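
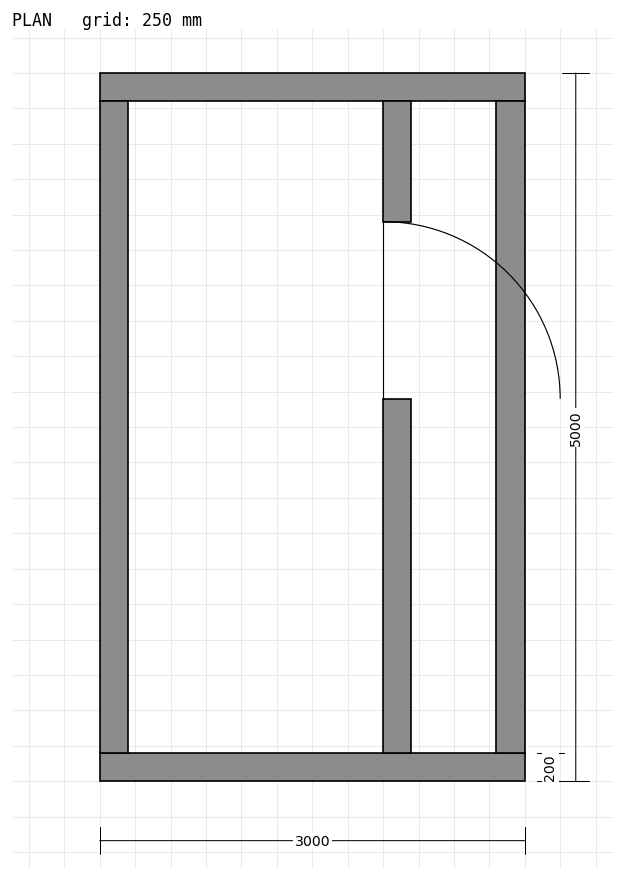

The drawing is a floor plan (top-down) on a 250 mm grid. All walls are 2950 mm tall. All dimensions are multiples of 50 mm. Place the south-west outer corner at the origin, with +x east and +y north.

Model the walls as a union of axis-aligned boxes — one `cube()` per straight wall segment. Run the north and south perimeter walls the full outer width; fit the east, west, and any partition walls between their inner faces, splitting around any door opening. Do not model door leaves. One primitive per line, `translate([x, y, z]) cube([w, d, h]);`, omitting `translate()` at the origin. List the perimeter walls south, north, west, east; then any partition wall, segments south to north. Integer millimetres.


cube([3000, 200, 2950]);
translate([0, 4800, 0]) cube([3000, 200, 2950]);
translate([0, 200, 0]) cube([200, 4600, 2950]);
translate([2800, 200, 0]) cube([200, 4600, 2950]);
translate([2000, 200, 0]) cube([200, 2500, 2950]);
translate([2000, 3950, 0]) cube([200, 850, 2950]);


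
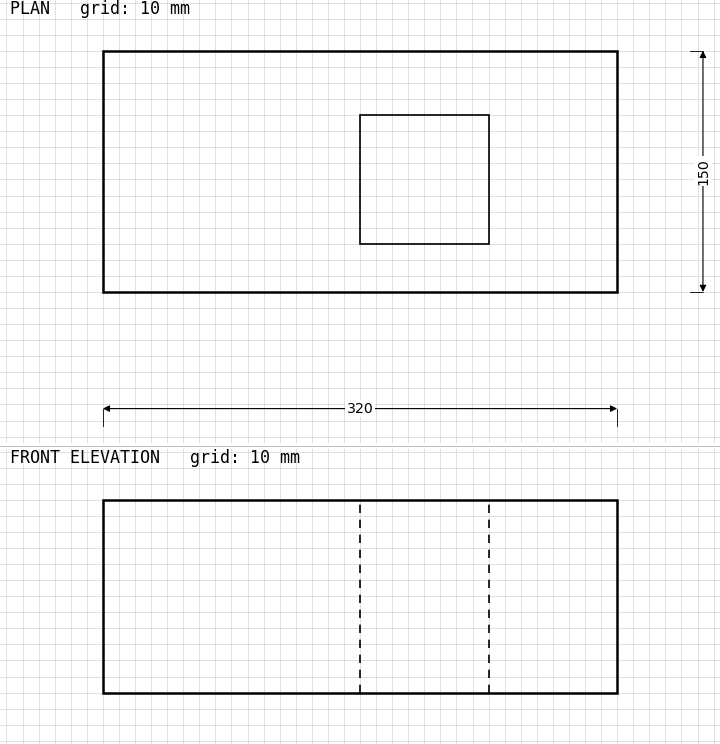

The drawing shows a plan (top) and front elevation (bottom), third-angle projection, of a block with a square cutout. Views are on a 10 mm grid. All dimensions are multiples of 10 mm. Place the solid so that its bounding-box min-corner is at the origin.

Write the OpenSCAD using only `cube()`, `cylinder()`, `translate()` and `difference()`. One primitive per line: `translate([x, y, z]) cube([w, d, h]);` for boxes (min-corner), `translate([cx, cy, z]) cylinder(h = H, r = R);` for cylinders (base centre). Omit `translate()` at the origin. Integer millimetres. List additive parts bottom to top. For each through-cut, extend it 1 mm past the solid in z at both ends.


difference() {
  cube([320, 150, 120]);
  translate([160, 30, -1]) cube([80, 80, 122]);
}


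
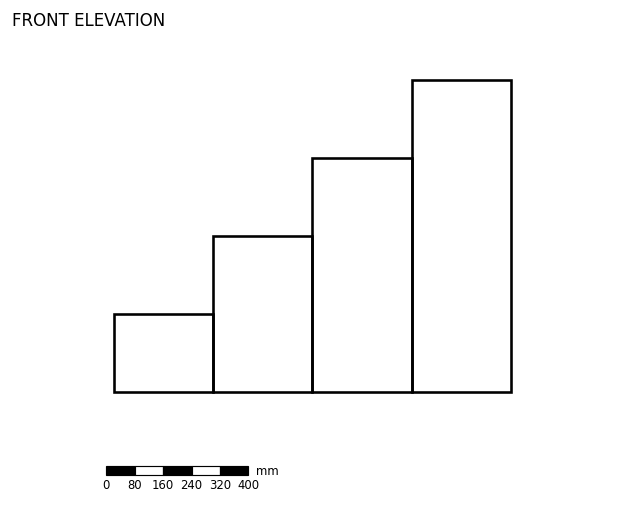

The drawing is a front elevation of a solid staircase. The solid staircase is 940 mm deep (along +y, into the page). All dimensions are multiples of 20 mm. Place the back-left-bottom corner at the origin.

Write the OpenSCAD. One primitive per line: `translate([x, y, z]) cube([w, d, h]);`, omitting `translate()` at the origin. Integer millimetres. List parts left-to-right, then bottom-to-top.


cube([280, 940, 220]);
translate([280, 0, 0]) cube([280, 940, 440]);
translate([560, 0, 0]) cube([280, 940, 660]);
translate([840, 0, 0]) cube([280, 940, 880]);


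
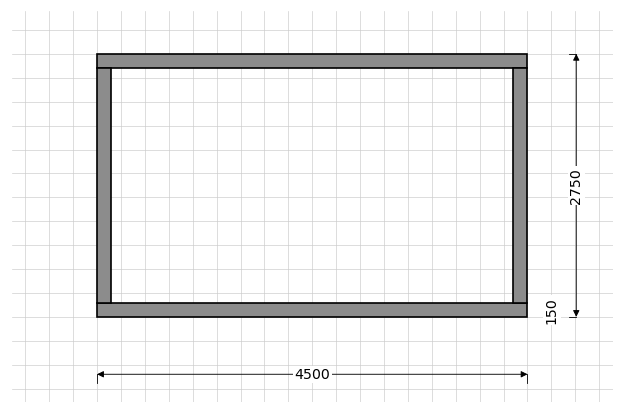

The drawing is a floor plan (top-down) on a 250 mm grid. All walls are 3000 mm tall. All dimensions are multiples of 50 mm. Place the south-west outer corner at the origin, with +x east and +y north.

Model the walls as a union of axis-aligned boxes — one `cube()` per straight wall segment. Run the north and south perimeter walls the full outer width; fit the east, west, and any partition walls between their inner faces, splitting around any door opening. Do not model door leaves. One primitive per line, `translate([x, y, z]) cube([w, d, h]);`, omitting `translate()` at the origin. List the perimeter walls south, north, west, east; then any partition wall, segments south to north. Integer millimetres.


cube([4500, 150, 3000]);
translate([0, 2600, 0]) cube([4500, 150, 3000]);
translate([0, 150, 0]) cube([150, 2450, 3000]);
translate([4350, 150, 0]) cube([150, 2450, 3000]);


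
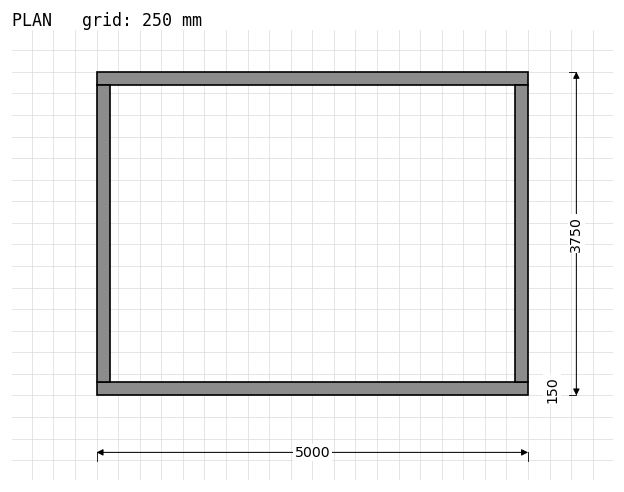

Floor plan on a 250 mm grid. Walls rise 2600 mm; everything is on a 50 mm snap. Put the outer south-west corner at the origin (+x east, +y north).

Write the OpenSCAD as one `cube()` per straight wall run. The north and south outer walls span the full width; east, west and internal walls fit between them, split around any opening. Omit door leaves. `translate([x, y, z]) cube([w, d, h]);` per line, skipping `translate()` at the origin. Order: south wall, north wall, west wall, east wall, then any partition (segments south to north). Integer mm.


cube([5000, 150, 2600]);
translate([0, 3600, 0]) cube([5000, 150, 2600]);
translate([0, 150, 0]) cube([150, 3450, 2600]);
translate([4850, 150, 0]) cube([150, 3450, 2600]);


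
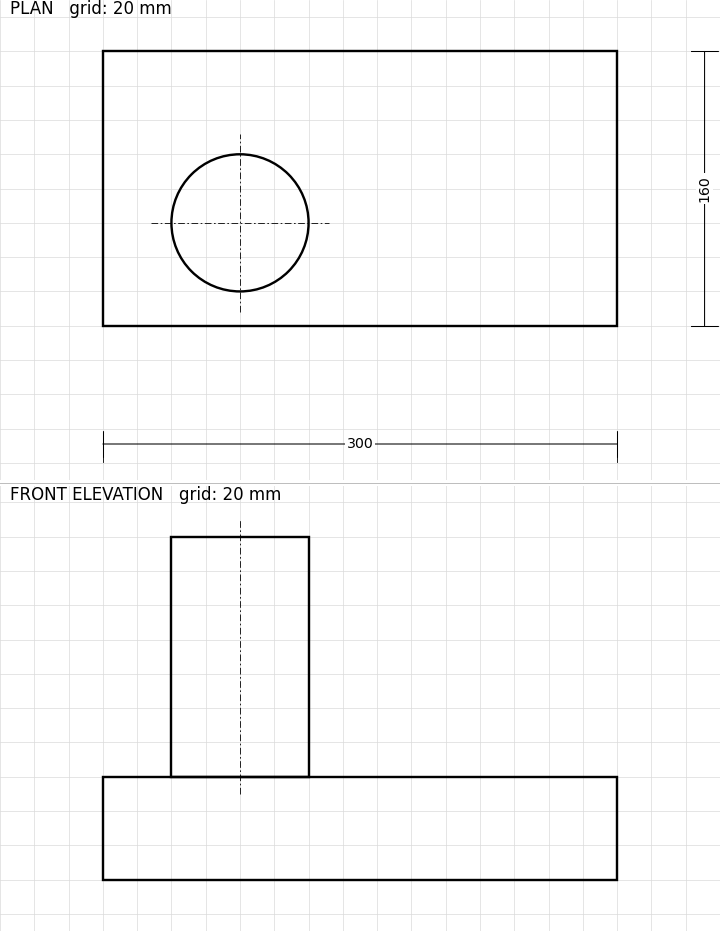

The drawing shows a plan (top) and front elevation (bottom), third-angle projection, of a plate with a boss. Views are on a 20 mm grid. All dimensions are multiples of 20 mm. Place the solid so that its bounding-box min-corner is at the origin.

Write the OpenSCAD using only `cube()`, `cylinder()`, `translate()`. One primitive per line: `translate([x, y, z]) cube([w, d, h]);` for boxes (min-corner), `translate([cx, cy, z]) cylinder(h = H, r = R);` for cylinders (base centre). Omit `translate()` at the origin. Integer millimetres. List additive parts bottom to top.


cube([300, 160, 60]);
translate([80, 60, 60]) cylinder(h = 140, r = 40);


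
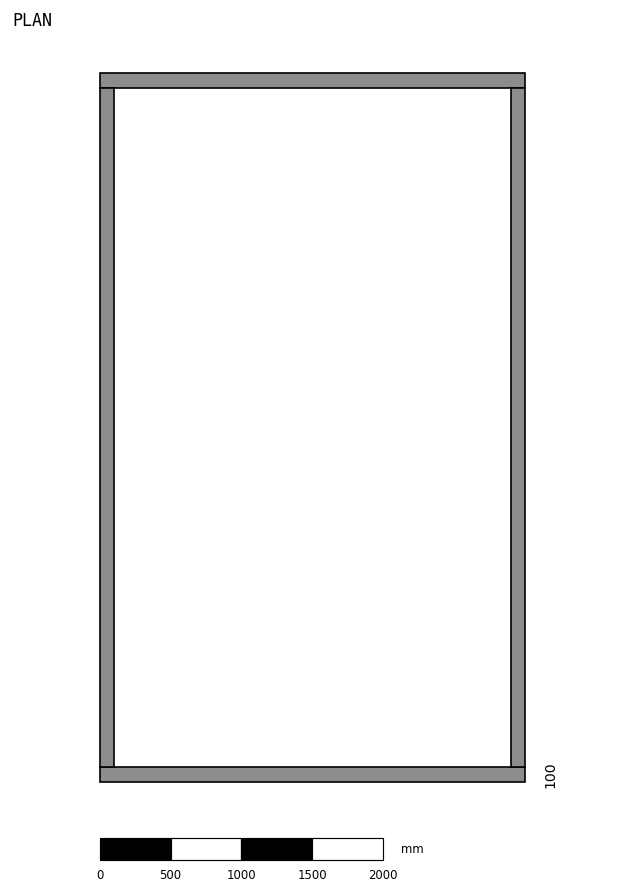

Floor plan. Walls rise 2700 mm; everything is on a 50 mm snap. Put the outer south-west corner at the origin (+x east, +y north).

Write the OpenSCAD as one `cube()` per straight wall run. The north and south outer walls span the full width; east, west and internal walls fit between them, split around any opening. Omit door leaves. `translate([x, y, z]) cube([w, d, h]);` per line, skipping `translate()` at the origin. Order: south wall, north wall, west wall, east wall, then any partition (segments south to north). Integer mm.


cube([3000, 100, 2700]);
translate([0, 4900, 0]) cube([3000, 100, 2700]);
translate([0, 100, 0]) cube([100, 4800, 2700]);
translate([2900, 100, 0]) cube([100, 4800, 2700]);


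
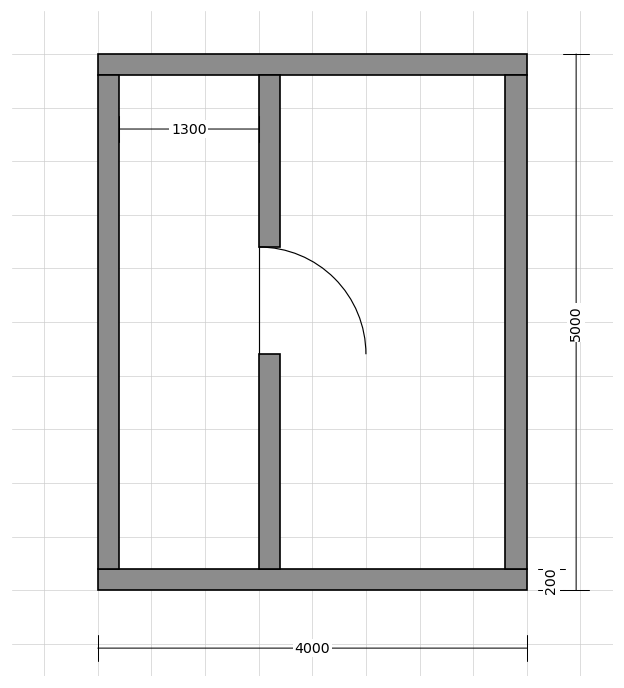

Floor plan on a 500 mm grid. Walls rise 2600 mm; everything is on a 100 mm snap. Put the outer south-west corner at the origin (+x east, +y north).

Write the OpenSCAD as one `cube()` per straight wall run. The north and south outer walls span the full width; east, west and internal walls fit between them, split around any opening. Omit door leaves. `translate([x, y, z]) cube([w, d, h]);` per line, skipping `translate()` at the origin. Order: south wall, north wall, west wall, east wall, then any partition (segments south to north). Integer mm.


cube([4000, 200, 2600]);
translate([0, 4800, 0]) cube([4000, 200, 2600]);
translate([0, 200, 0]) cube([200, 4600, 2600]);
translate([3800, 200, 0]) cube([200, 4600, 2600]);
translate([1500, 200, 0]) cube([200, 2000, 2600]);
translate([1500, 3200, 0]) cube([200, 1600, 2600]);


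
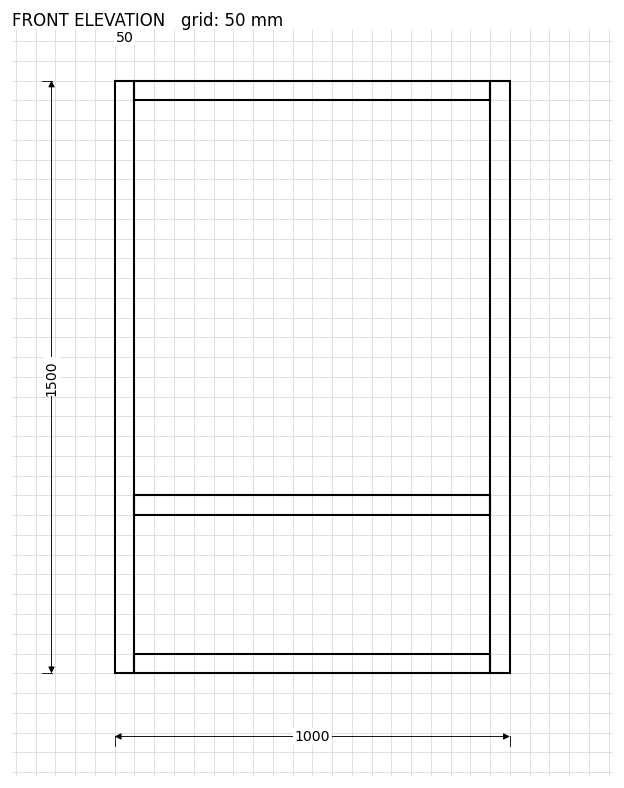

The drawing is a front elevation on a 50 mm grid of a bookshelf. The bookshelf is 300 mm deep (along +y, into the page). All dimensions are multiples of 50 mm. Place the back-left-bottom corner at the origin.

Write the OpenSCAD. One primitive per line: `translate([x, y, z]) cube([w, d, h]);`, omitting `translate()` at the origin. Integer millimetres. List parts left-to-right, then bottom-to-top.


cube([50, 300, 1500]);
translate([50, 0, 0]) cube([900, 300, 50]);
translate([50, 0, 400]) cube([900, 300, 50]);
translate([50, 0, 1450]) cube([900, 300, 50]);
translate([950, 0, 0]) cube([50, 300, 1500]);


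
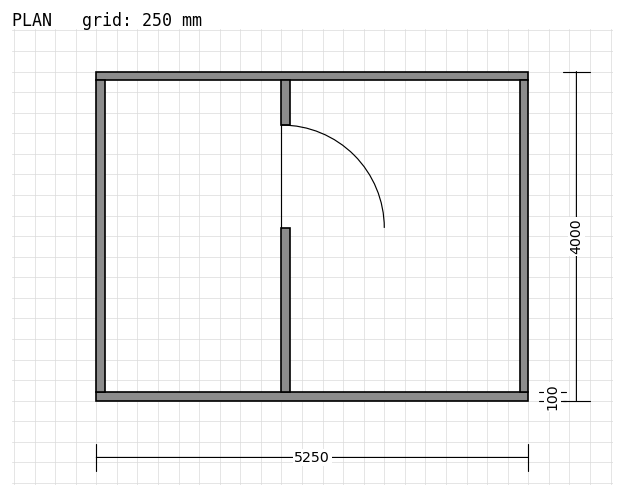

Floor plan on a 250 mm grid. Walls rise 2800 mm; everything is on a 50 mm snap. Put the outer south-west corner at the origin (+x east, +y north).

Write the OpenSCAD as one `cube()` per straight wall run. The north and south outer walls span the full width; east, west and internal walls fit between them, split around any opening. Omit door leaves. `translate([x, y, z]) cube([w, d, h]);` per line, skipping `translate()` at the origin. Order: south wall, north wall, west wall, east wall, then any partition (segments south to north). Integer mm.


cube([5250, 100, 2800]);
translate([0, 3900, 0]) cube([5250, 100, 2800]);
translate([0, 100, 0]) cube([100, 3800, 2800]);
translate([5150, 100, 0]) cube([100, 3800, 2800]);
translate([2250, 100, 0]) cube([100, 2000, 2800]);
translate([2250, 3350, 0]) cube([100, 550, 2800]);


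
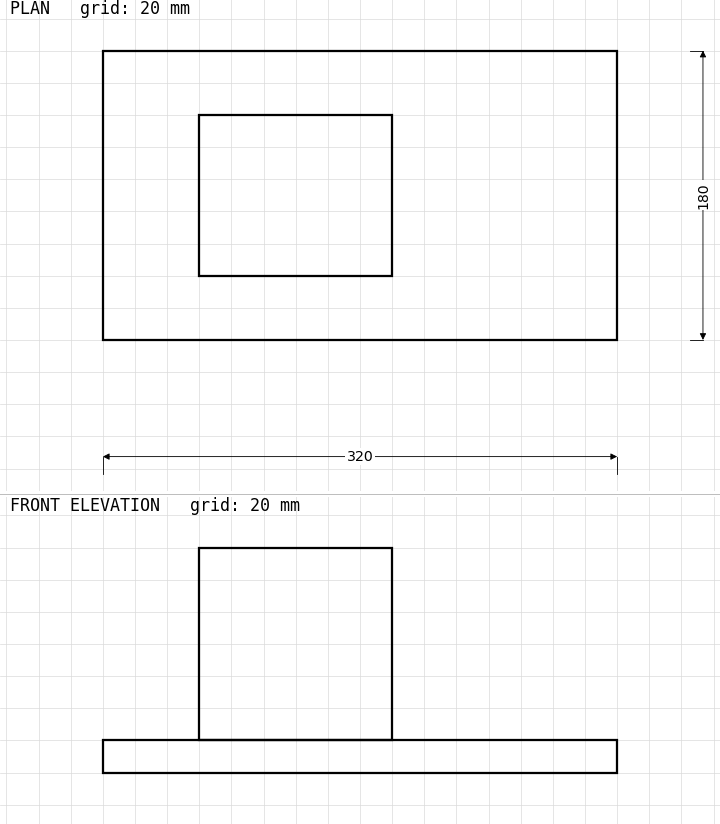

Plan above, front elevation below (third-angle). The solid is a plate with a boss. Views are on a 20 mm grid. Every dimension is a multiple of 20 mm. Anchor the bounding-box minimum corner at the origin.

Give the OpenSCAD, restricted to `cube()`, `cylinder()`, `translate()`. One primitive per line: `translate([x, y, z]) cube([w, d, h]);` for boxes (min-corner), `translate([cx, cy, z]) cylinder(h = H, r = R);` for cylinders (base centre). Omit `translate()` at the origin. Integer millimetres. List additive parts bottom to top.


cube([320, 180, 20]);
translate([60, 40, 20]) cube([120, 100, 120]);


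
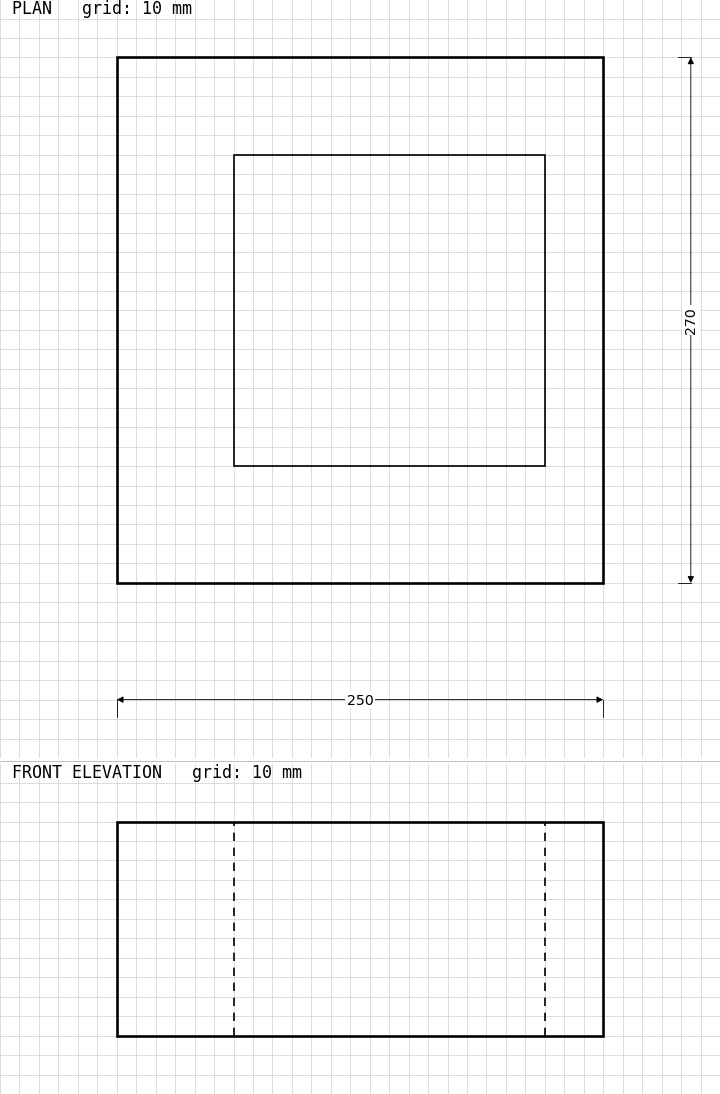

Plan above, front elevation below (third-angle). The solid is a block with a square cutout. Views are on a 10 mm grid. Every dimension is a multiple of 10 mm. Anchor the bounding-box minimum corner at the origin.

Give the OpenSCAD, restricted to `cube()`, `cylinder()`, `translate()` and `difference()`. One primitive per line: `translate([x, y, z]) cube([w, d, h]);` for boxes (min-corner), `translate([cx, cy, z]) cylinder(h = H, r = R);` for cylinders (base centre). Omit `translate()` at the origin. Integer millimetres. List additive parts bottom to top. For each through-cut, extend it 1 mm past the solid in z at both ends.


difference() {
  cube([250, 270, 110]);
  translate([60, 60, -1]) cube([160, 160, 112]);
}


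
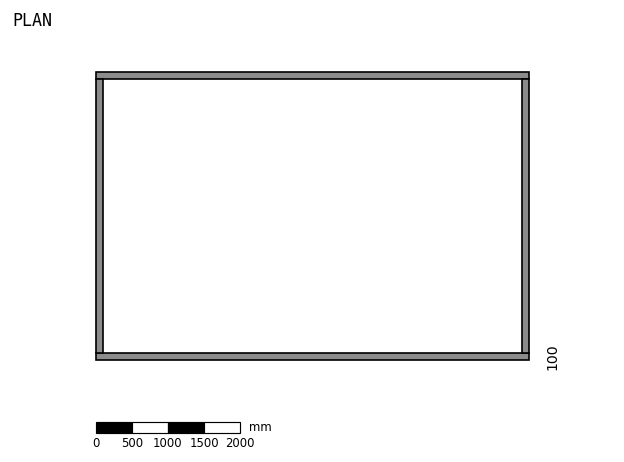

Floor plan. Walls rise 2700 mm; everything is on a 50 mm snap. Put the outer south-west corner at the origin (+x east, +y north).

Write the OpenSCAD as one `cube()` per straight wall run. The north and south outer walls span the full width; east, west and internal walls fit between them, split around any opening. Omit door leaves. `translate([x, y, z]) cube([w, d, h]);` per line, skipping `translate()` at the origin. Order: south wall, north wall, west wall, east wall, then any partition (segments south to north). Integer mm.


cube([6000, 100, 2700]);
translate([0, 3900, 0]) cube([6000, 100, 2700]);
translate([0, 100, 0]) cube([100, 3800, 2700]);
translate([5900, 100, 0]) cube([100, 3800, 2700]);


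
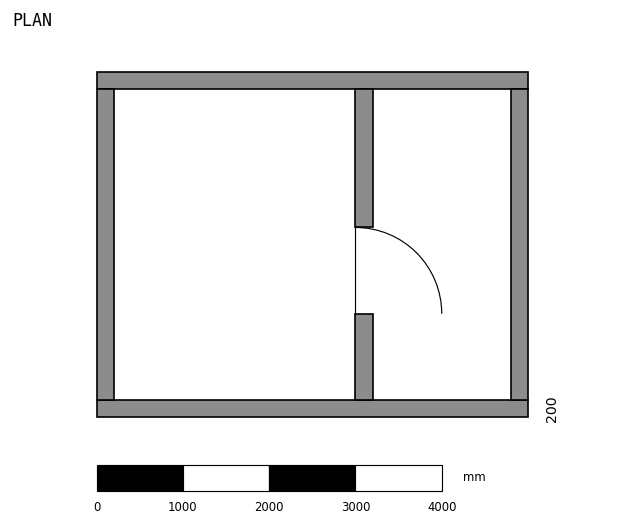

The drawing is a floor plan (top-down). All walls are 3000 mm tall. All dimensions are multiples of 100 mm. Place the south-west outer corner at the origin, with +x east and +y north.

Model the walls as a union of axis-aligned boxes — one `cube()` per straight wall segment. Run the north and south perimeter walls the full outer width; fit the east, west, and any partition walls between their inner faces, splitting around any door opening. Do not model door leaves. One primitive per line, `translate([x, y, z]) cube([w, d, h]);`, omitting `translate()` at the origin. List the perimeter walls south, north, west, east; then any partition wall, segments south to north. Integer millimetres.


cube([5000, 200, 3000]);
translate([0, 3800, 0]) cube([5000, 200, 3000]);
translate([0, 200, 0]) cube([200, 3600, 3000]);
translate([4800, 200, 0]) cube([200, 3600, 3000]);
translate([3000, 200, 0]) cube([200, 1000, 3000]);
translate([3000, 2200, 0]) cube([200, 1600, 3000]);


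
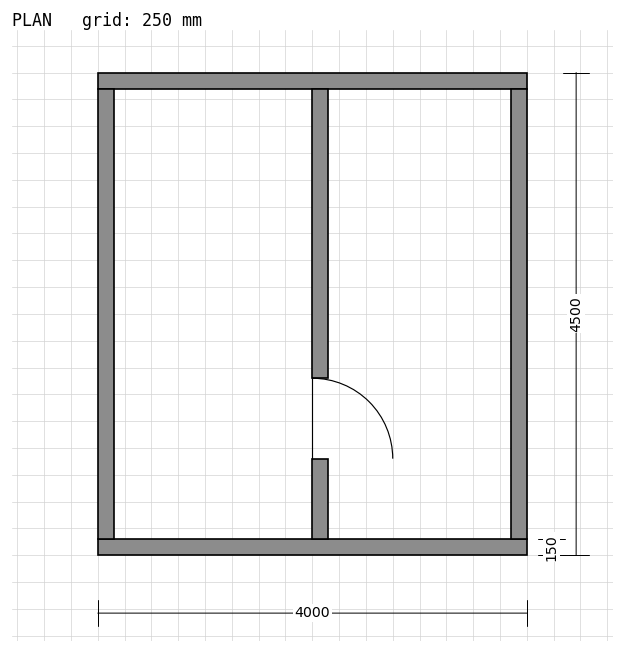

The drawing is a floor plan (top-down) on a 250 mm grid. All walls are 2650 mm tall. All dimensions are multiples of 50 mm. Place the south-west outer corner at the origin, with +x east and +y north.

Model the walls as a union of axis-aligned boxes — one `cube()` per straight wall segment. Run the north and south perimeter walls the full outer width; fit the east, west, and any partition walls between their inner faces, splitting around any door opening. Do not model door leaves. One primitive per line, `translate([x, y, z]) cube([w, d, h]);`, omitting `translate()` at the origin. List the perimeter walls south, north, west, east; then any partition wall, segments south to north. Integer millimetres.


cube([4000, 150, 2650]);
translate([0, 4350, 0]) cube([4000, 150, 2650]);
translate([0, 150, 0]) cube([150, 4200, 2650]);
translate([3850, 150, 0]) cube([150, 4200, 2650]);
translate([2000, 150, 0]) cube([150, 750, 2650]);
translate([2000, 1650, 0]) cube([150, 2700, 2650]);


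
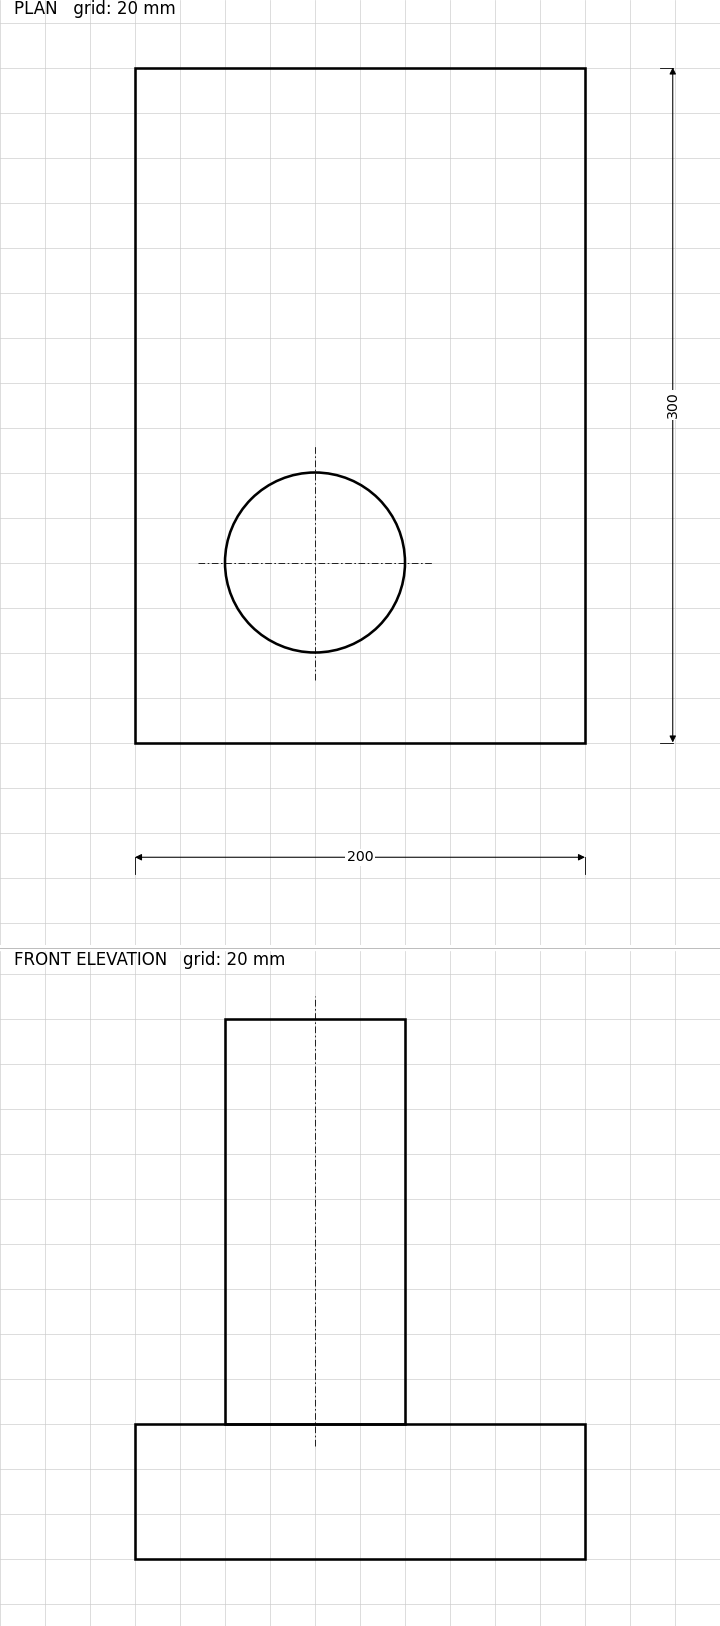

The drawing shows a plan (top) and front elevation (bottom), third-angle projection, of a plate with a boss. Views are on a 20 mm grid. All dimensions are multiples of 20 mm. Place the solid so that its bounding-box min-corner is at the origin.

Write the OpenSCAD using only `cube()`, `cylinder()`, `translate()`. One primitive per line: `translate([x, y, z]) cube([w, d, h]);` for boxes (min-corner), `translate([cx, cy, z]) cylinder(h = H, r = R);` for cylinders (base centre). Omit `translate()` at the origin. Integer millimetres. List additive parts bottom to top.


cube([200, 300, 60]);
translate([80, 80, 60]) cylinder(h = 180, r = 40);


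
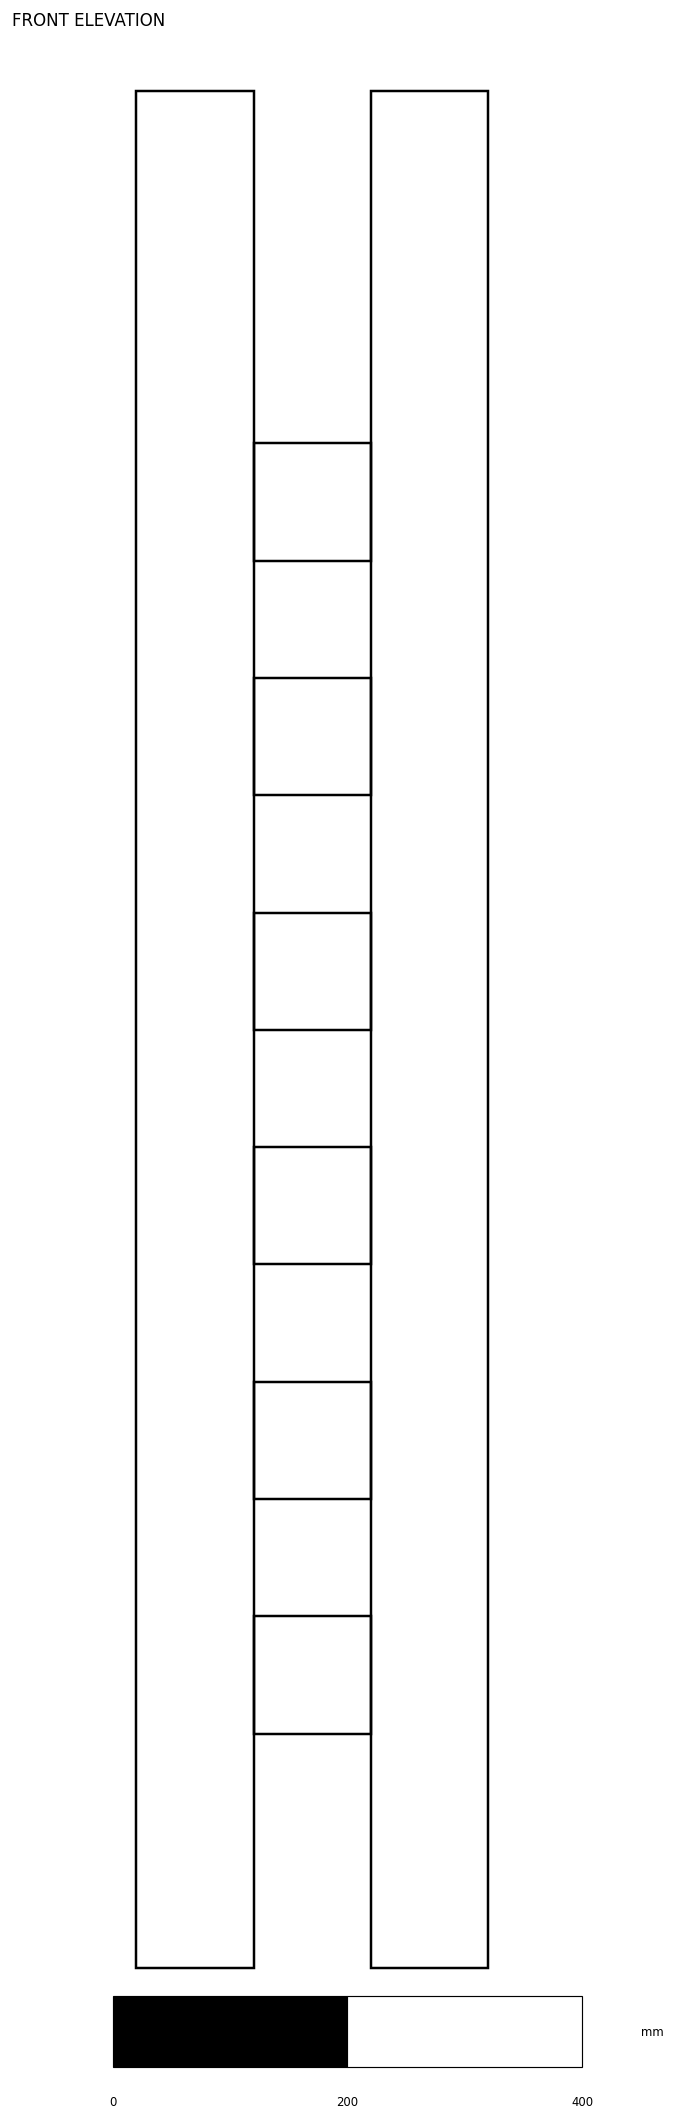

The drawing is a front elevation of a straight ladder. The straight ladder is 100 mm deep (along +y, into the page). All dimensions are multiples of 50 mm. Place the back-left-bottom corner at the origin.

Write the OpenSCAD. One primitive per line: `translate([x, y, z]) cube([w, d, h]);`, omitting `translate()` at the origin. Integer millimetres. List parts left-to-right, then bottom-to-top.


cube([100, 100, 1600]);
translate([100, 0, 200]) cube([100, 100, 100]);
translate([100, 0, 400]) cube([100, 100, 100]);
translate([100, 0, 600]) cube([100, 100, 100]);
translate([100, 0, 800]) cube([100, 100, 100]);
translate([100, 0, 1000]) cube([100, 100, 100]);
translate([100, 0, 1200]) cube([100, 100, 100]);
translate([200, 0, 0]) cube([100, 100, 1600]);


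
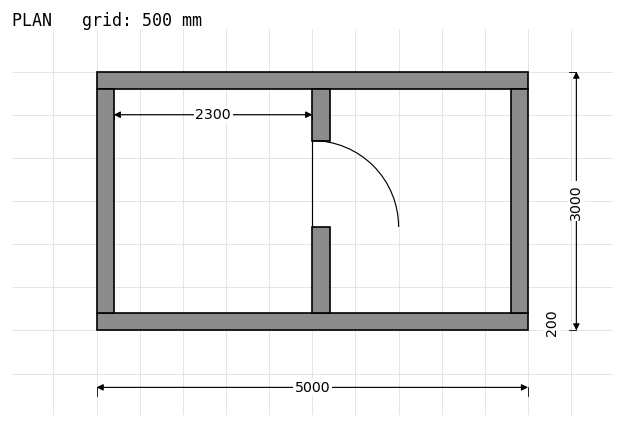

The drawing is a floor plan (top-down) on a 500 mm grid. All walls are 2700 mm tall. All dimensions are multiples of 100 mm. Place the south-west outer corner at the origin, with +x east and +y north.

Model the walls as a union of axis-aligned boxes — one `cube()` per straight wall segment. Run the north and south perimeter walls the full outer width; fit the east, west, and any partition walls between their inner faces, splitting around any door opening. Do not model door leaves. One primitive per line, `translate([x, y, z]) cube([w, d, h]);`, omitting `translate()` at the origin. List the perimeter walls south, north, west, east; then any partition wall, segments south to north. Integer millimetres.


cube([5000, 200, 2700]);
translate([0, 2800, 0]) cube([5000, 200, 2700]);
translate([0, 200, 0]) cube([200, 2600, 2700]);
translate([4800, 200, 0]) cube([200, 2600, 2700]);
translate([2500, 200, 0]) cube([200, 1000, 2700]);
translate([2500, 2200, 0]) cube([200, 600, 2700]);


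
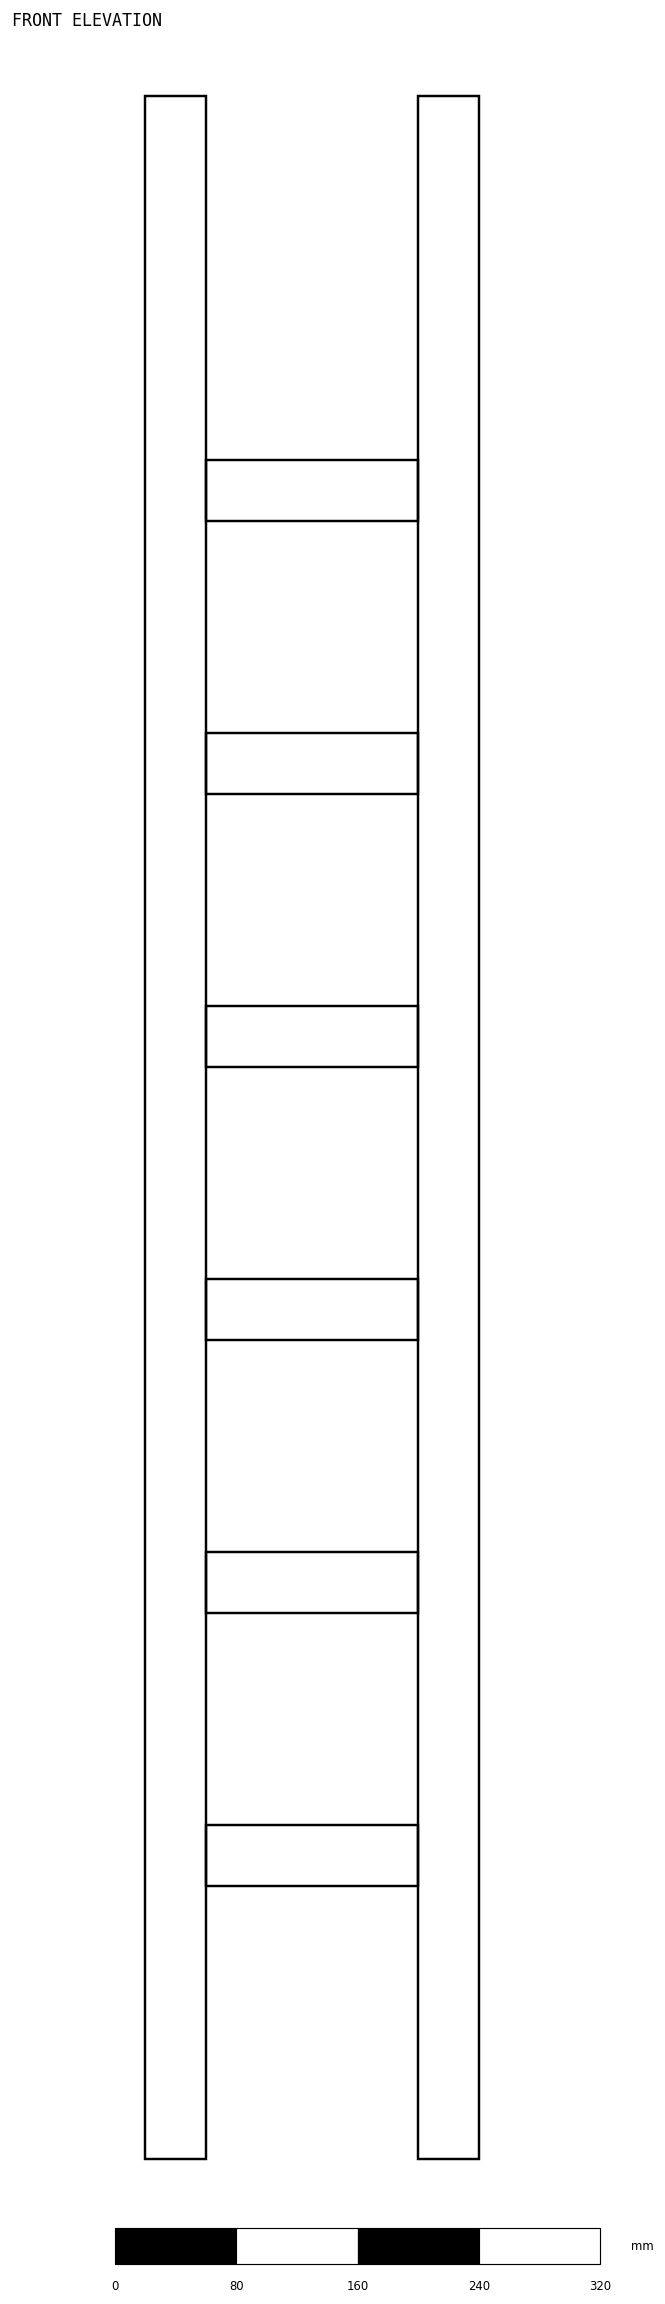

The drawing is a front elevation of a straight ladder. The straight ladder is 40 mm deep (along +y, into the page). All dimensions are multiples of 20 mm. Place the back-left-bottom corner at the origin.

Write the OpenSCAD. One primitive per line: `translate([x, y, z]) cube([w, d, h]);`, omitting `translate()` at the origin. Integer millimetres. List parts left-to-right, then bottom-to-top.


cube([40, 40, 1360]);
translate([40, 0, 180]) cube([140, 40, 40]);
translate([40, 0, 360]) cube([140, 40, 40]);
translate([40, 0, 540]) cube([140, 40, 40]);
translate([40, 0, 720]) cube([140, 40, 40]);
translate([40, 0, 900]) cube([140, 40, 40]);
translate([40, 0, 1080]) cube([140, 40, 40]);
translate([180, 0, 0]) cube([40, 40, 1360]);


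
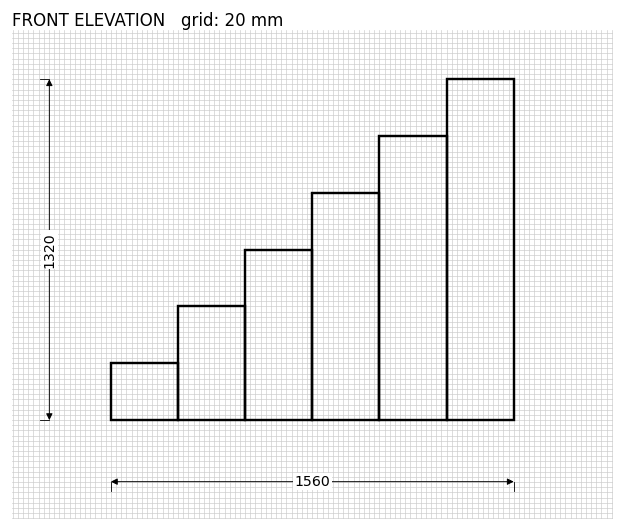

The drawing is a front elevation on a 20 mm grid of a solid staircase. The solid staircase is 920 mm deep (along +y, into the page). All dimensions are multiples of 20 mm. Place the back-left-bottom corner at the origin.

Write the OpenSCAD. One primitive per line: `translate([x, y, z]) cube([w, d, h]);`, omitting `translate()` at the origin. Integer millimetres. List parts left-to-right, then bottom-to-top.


cube([260, 920, 220]);
translate([260, 0, 0]) cube([260, 920, 440]);
translate([520, 0, 0]) cube([260, 920, 660]);
translate([780, 0, 0]) cube([260, 920, 880]);
translate([1040, 0, 0]) cube([260, 920, 1100]);
translate([1300, 0, 0]) cube([260, 920, 1320]);


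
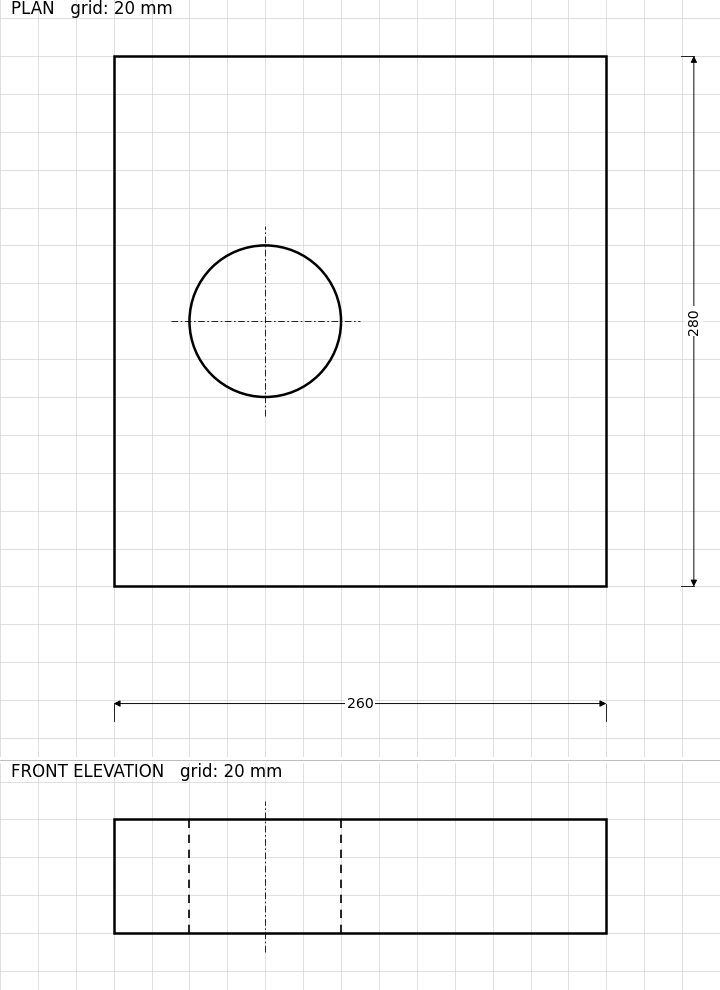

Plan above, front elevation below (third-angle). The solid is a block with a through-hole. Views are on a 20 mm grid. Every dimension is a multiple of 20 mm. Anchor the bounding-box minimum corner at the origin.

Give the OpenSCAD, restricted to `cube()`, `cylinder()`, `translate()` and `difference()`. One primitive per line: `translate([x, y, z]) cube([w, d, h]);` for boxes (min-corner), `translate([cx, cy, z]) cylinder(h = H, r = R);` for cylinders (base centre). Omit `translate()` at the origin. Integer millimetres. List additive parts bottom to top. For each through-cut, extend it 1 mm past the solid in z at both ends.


difference() {
  cube([260, 280, 60]);
  translate([80, 140, -1]) cylinder(h = 62, r = 40);
}


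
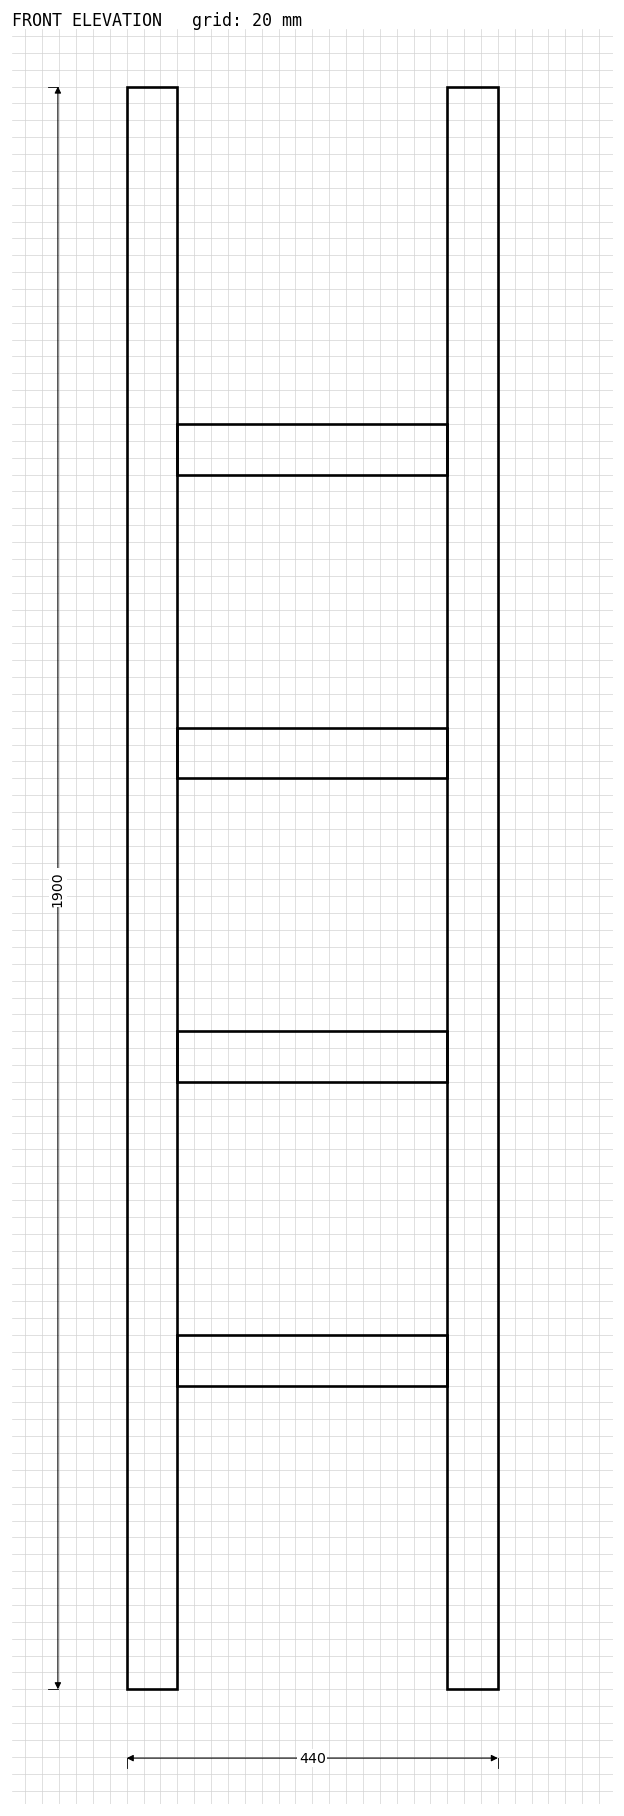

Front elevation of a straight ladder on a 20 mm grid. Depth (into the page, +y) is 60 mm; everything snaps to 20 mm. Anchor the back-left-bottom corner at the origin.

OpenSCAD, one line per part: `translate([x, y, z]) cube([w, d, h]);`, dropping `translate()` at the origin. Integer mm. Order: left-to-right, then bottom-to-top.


cube([60, 60, 1900]);
translate([60, 0, 360]) cube([320, 60, 60]);
translate([60, 0, 720]) cube([320, 60, 60]);
translate([60, 0, 1080]) cube([320, 60, 60]);
translate([60, 0, 1440]) cube([320, 60, 60]);
translate([380, 0, 0]) cube([60, 60, 1900]);


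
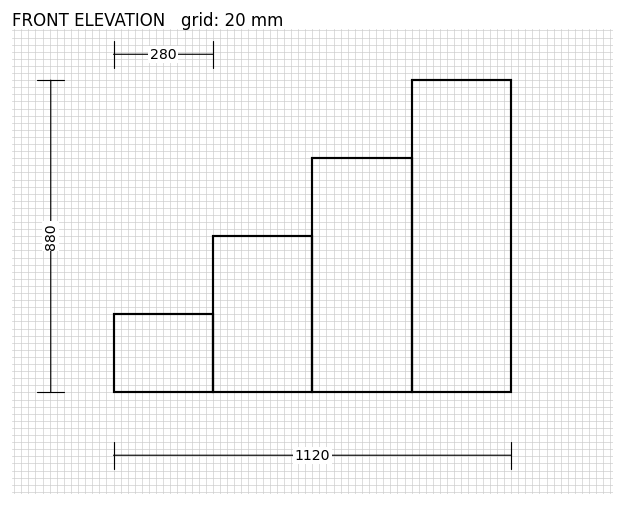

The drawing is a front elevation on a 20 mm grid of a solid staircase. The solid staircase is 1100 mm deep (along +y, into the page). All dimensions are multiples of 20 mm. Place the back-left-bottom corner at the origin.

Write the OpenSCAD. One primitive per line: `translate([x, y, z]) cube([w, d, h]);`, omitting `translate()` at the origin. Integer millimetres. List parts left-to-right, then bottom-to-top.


cube([280, 1100, 220]);
translate([280, 0, 0]) cube([280, 1100, 440]);
translate([560, 0, 0]) cube([280, 1100, 660]);
translate([840, 0, 0]) cube([280, 1100, 880]);


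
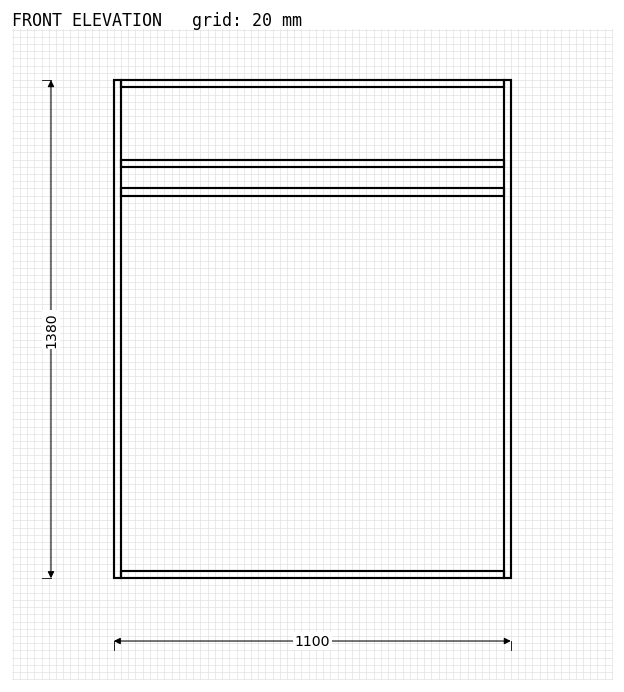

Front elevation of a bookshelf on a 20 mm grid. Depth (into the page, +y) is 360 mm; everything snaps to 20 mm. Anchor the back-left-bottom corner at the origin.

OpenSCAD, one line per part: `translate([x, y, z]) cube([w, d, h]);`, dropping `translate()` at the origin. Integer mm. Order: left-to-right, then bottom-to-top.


cube([20, 360, 1380]);
translate([20, 0, 0]) cube([1060, 360, 20]);
translate([20, 0, 1060]) cube([1060, 360, 20]);
translate([20, 0, 1140]) cube([1060, 360, 20]);
translate([20, 0, 1360]) cube([1060, 360, 20]);
translate([1080, 0, 0]) cube([20, 360, 1380]);


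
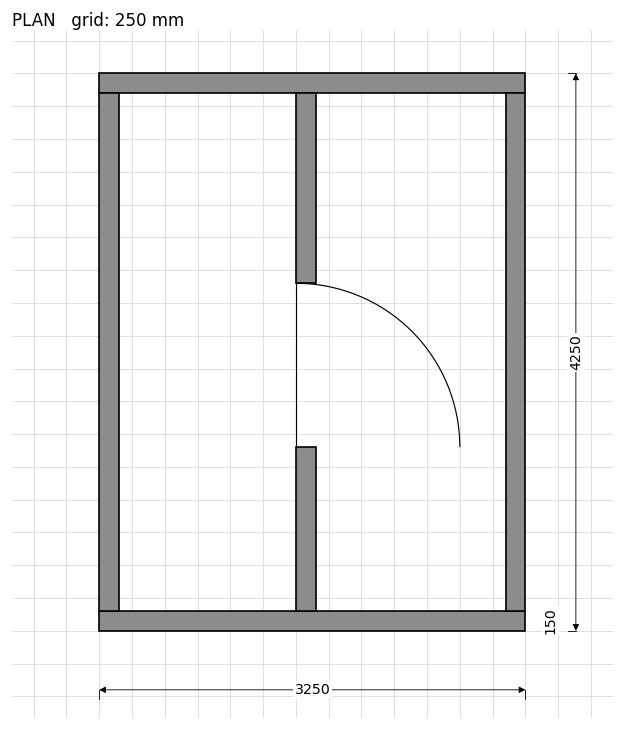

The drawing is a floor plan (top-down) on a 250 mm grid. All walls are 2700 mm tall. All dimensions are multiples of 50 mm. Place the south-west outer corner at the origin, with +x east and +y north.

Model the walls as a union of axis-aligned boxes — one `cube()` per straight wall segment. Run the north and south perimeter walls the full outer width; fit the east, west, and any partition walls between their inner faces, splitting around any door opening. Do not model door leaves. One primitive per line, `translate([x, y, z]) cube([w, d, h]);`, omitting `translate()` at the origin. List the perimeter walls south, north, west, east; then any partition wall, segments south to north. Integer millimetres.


cube([3250, 150, 2700]);
translate([0, 4100, 0]) cube([3250, 150, 2700]);
translate([0, 150, 0]) cube([150, 3950, 2700]);
translate([3100, 150, 0]) cube([150, 3950, 2700]);
translate([1500, 150, 0]) cube([150, 1250, 2700]);
translate([1500, 2650, 0]) cube([150, 1450, 2700]);


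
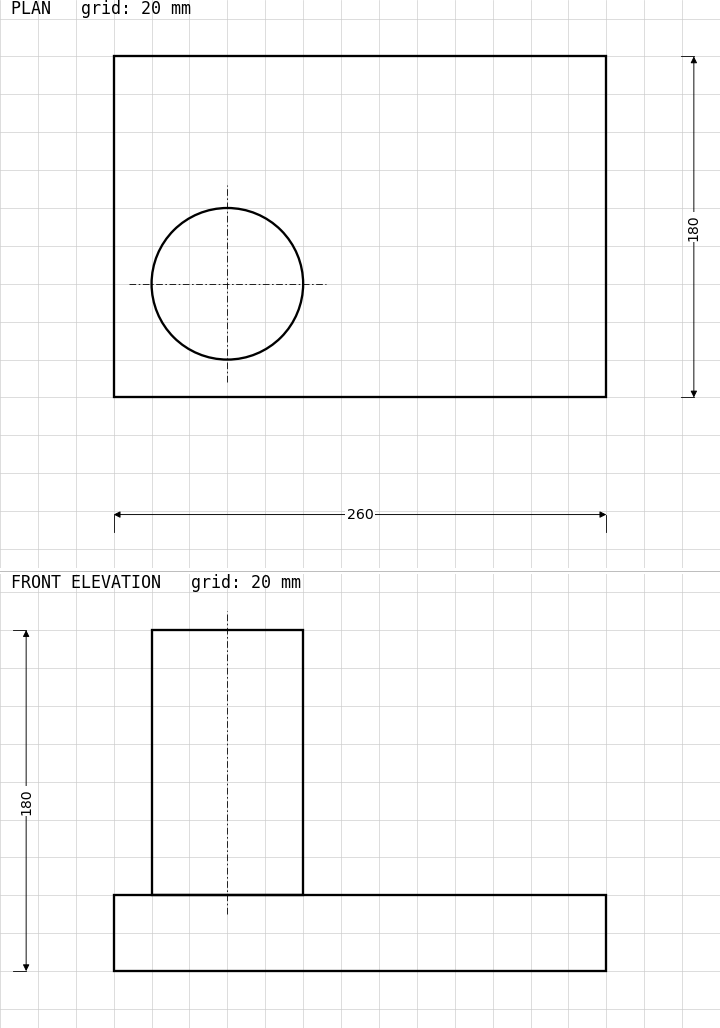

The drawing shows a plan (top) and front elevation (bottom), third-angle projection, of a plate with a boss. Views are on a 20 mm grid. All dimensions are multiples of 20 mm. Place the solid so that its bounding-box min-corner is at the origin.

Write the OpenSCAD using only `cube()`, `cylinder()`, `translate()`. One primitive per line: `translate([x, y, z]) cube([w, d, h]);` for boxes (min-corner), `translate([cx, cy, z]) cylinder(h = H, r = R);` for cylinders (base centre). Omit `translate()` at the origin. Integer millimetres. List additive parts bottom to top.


cube([260, 180, 40]);
translate([60, 60, 40]) cylinder(h = 140, r = 40);


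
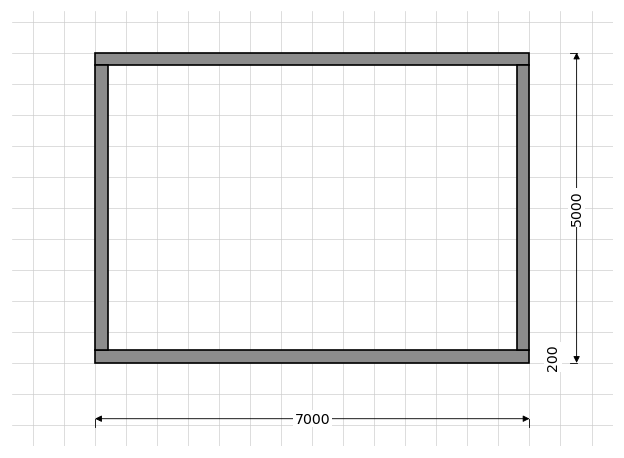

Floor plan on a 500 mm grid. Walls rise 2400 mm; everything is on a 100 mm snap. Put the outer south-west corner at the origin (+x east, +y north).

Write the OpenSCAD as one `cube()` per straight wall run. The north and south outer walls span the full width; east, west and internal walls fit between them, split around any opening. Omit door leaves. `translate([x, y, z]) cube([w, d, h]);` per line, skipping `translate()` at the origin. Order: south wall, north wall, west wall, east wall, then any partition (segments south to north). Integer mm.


cube([7000, 200, 2400]);
translate([0, 4800, 0]) cube([7000, 200, 2400]);
translate([0, 200, 0]) cube([200, 4600, 2400]);
translate([6800, 200, 0]) cube([200, 4600, 2400]);


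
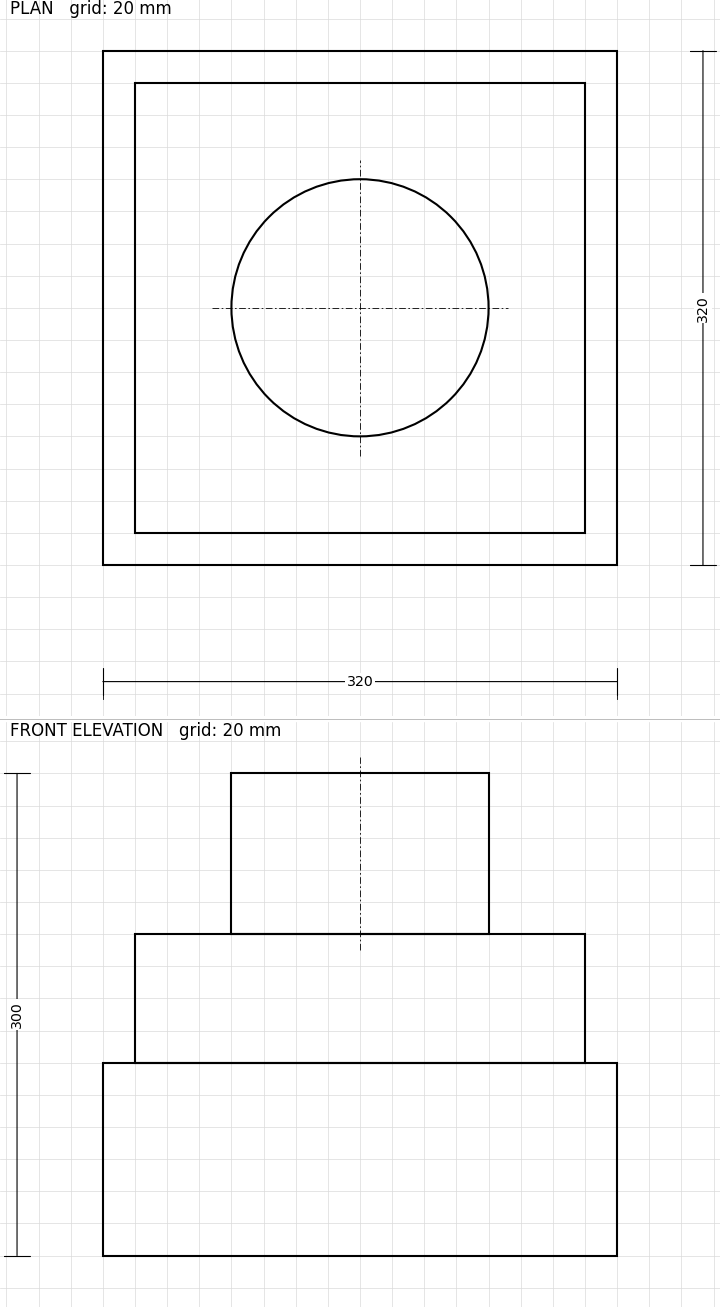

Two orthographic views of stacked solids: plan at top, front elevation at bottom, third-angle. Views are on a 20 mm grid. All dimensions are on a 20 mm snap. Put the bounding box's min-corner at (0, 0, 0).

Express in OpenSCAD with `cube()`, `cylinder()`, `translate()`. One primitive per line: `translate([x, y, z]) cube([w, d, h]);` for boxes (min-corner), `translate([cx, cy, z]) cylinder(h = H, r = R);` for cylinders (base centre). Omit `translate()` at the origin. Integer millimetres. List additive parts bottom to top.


cube([320, 320, 120]);
translate([20, 20, 120]) cube([280, 280, 80]);
translate([160, 160, 200]) cylinder(h = 100, r = 80);


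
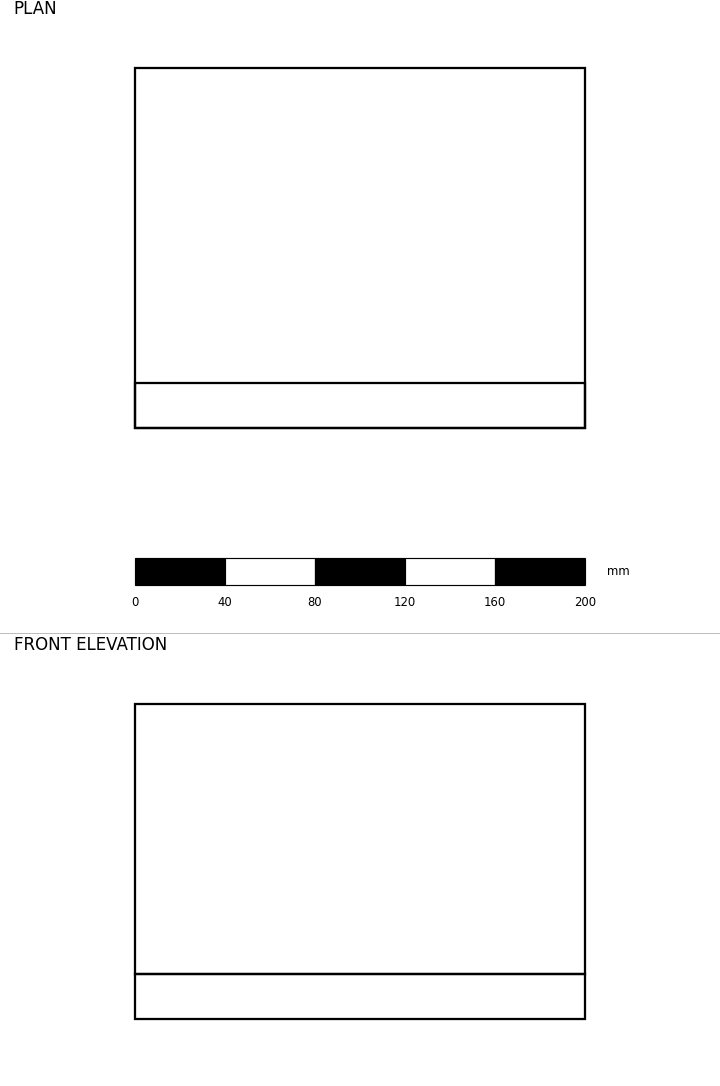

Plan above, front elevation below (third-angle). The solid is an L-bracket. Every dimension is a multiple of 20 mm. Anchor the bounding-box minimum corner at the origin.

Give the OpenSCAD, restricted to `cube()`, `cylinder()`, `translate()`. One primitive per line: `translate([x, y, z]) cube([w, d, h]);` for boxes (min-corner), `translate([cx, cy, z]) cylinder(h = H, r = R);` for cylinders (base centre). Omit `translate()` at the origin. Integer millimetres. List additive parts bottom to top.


cube([200, 160, 20]);
translate([0, 0, 20]) cube([200, 20, 120]);


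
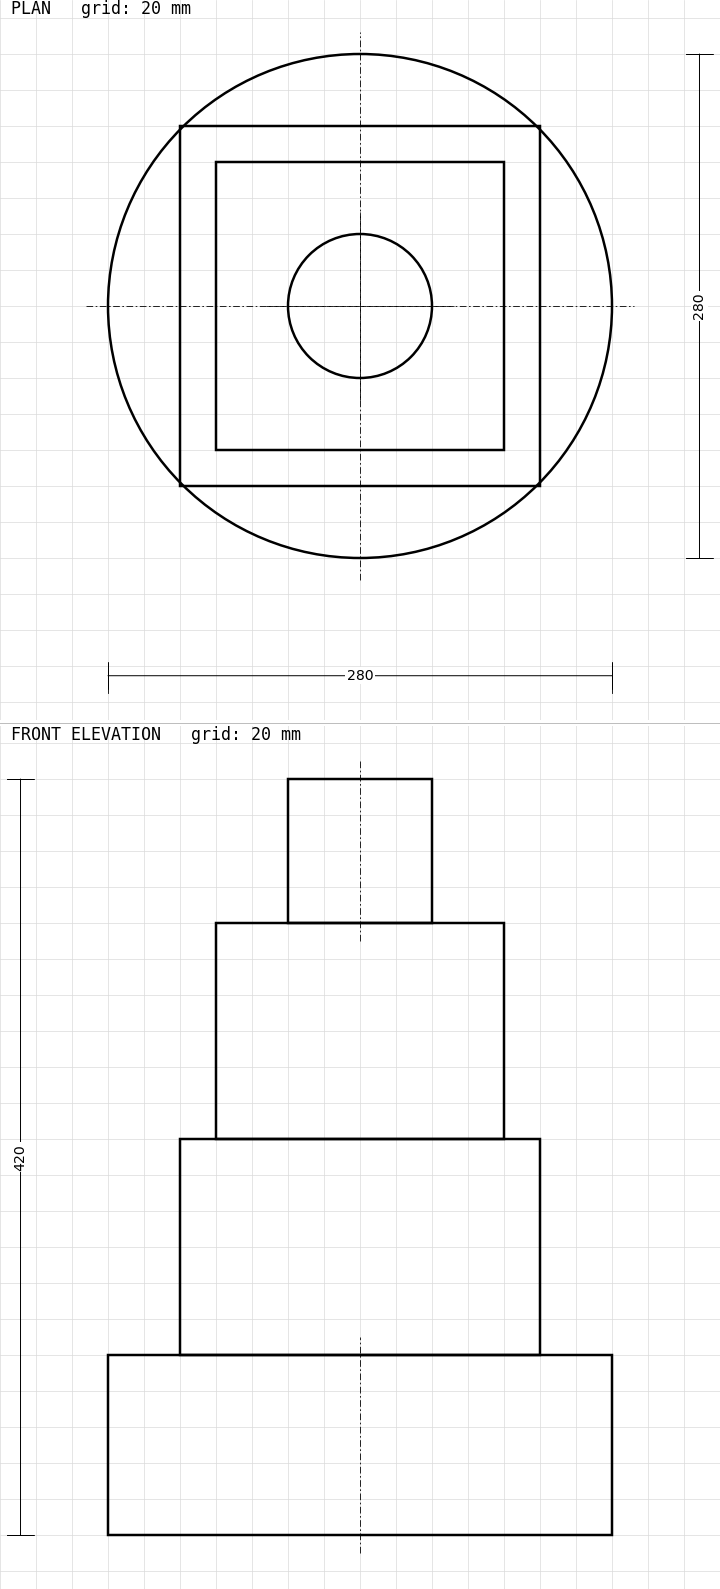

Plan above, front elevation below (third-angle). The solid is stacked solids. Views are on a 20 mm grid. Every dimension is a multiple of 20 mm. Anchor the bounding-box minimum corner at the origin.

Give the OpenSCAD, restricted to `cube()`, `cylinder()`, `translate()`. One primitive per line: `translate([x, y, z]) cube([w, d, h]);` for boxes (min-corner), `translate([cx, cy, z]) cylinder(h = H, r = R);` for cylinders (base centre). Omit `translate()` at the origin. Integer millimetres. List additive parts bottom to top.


translate([140, 140, 0]) cylinder(h = 100, r = 140);
translate([40, 40, 100]) cube([200, 200, 120]);
translate([60, 60, 220]) cube([160, 160, 120]);
translate([140, 140, 340]) cylinder(h = 80, r = 40);


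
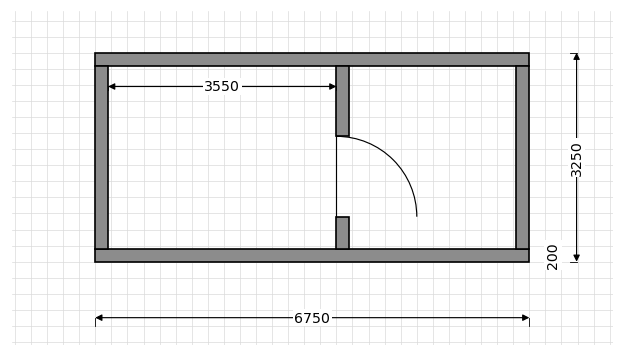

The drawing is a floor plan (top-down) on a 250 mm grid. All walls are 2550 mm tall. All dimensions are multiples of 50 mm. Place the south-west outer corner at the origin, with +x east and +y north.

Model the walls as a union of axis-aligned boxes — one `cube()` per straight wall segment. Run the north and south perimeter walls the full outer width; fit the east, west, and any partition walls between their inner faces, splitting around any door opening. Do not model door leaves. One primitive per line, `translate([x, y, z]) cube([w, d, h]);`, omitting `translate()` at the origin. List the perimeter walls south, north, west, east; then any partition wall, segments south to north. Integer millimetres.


cube([6750, 200, 2550]);
translate([0, 3050, 0]) cube([6750, 200, 2550]);
translate([0, 200, 0]) cube([200, 2850, 2550]);
translate([6550, 200, 0]) cube([200, 2850, 2550]);
translate([3750, 200, 0]) cube([200, 500, 2550]);
translate([3750, 1950, 0]) cube([200, 1100, 2550]);


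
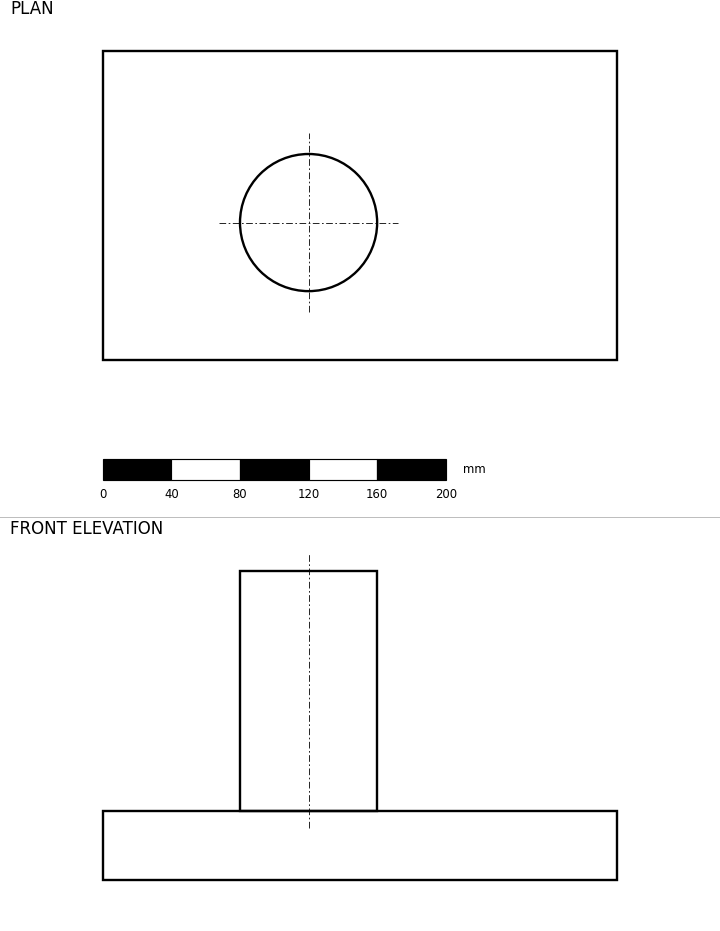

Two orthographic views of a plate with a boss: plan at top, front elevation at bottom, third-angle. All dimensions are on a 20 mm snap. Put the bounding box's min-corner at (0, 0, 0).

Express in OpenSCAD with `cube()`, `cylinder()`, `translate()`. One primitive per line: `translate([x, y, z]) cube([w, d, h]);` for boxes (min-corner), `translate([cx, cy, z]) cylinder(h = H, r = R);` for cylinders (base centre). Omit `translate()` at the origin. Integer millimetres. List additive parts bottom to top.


cube([300, 180, 40]);
translate([120, 80, 40]) cylinder(h = 140, r = 40);


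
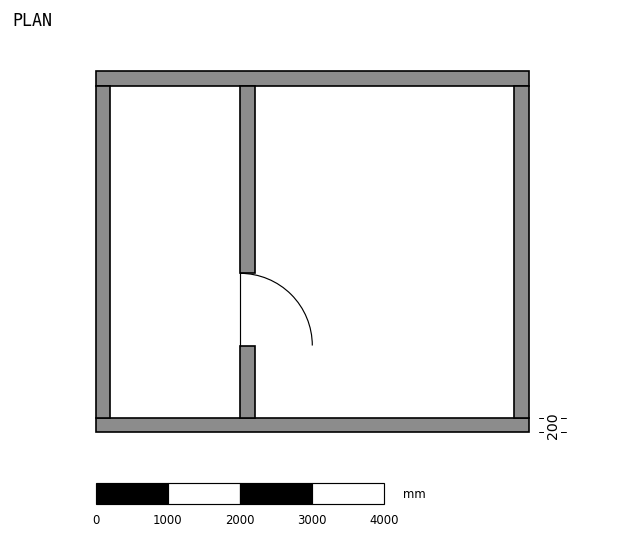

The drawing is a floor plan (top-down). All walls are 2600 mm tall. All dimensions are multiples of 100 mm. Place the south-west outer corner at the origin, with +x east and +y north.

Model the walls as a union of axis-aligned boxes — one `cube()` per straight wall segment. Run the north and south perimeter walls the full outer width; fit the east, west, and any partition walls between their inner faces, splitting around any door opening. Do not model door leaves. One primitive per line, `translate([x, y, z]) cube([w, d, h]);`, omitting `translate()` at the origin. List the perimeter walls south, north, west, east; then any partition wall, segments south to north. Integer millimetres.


cube([6000, 200, 2600]);
translate([0, 4800, 0]) cube([6000, 200, 2600]);
translate([0, 200, 0]) cube([200, 4600, 2600]);
translate([5800, 200, 0]) cube([200, 4600, 2600]);
translate([2000, 200, 0]) cube([200, 1000, 2600]);
translate([2000, 2200, 0]) cube([200, 2600, 2600]);


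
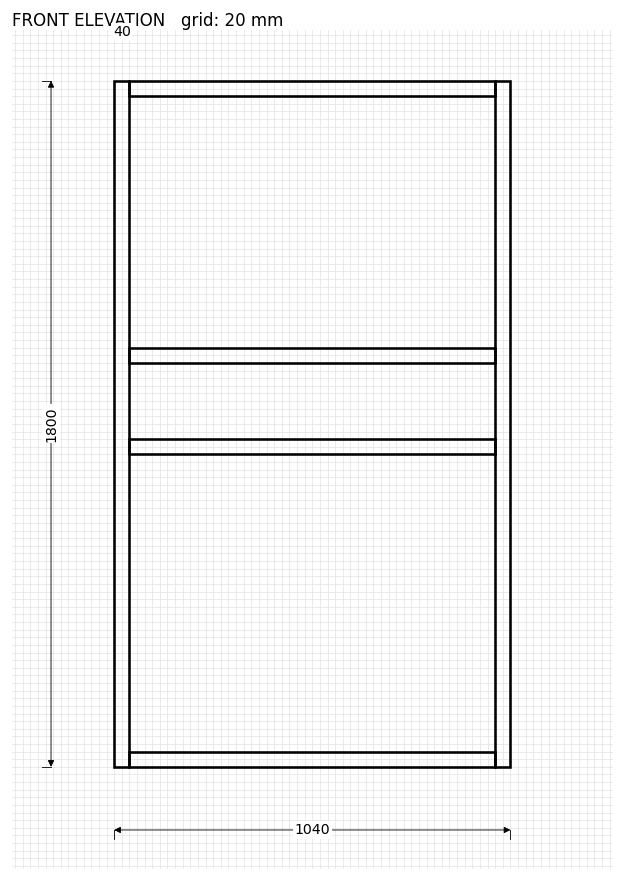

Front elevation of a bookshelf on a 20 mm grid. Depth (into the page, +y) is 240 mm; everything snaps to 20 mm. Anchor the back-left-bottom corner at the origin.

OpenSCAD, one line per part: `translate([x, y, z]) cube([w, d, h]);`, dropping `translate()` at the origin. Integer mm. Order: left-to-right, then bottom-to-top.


cube([40, 240, 1800]);
translate([40, 0, 0]) cube([960, 240, 40]);
translate([40, 0, 820]) cube([960, 240, 40]);
translate([40, 0, 1060]) cube([960, 240, 40]);
translate([40, 0, 1760]) cube([960, 240, 40]);
translate([1000, 0, 0]) cube([40, 240, 1800]);


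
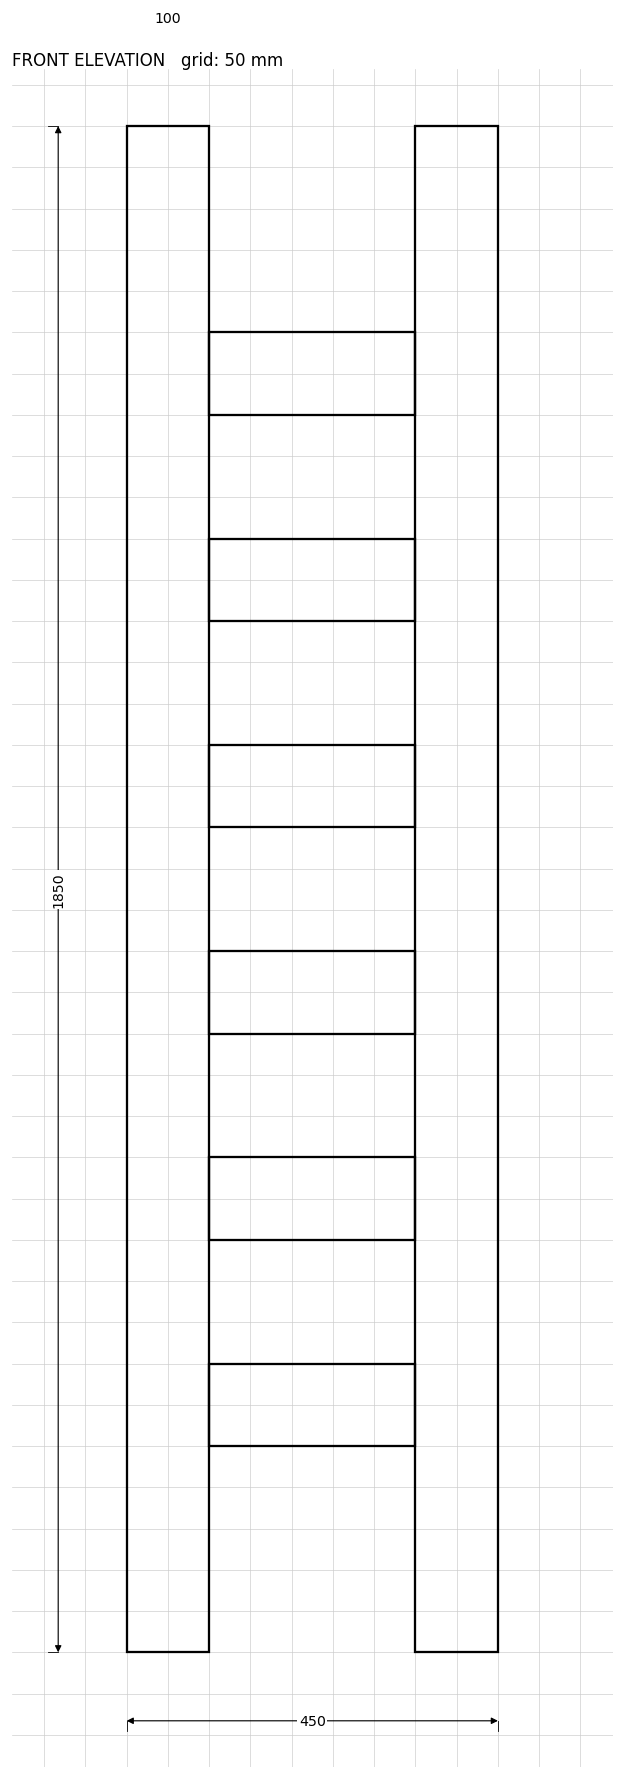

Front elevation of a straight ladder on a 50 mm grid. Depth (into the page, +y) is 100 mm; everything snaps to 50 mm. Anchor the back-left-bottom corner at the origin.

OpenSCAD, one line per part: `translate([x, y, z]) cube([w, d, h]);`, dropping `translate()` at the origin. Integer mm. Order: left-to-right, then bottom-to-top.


cube([100, 100, 1850]);
translate([100, 0, 250]) cube([250, 100, 100]);
translate([100, 0, 500]) cube([250, 100, 100]);
translate([100, 0, 750]) cube([250, 100, 100]);
translate([100, 0, 1000]) cube([250, 100, 100]);
translate([100, 0, 1250]) cube([250, 100, 100]);
translate([100, 0, 1500]) cube([250, 100, 100]);
translate([350, 0, 0]) cube([100, 100, 1850]);


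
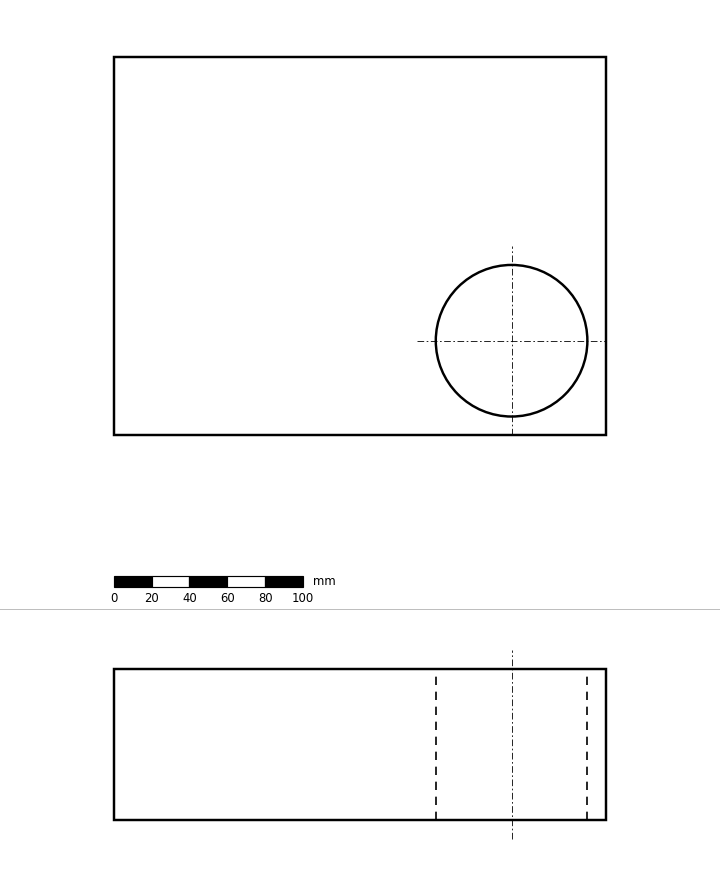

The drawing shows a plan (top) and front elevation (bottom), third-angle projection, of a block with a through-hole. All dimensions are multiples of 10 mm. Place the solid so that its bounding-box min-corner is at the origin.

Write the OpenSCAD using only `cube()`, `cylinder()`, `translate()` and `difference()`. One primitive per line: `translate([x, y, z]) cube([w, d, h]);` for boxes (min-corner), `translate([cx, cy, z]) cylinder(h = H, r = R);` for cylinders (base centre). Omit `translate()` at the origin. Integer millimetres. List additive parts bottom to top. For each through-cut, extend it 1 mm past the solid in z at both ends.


difference() {
  cube([260, 200, 80]);
  translate([210, 50, -1]) cylinder(h = 82, r = 40);
}
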